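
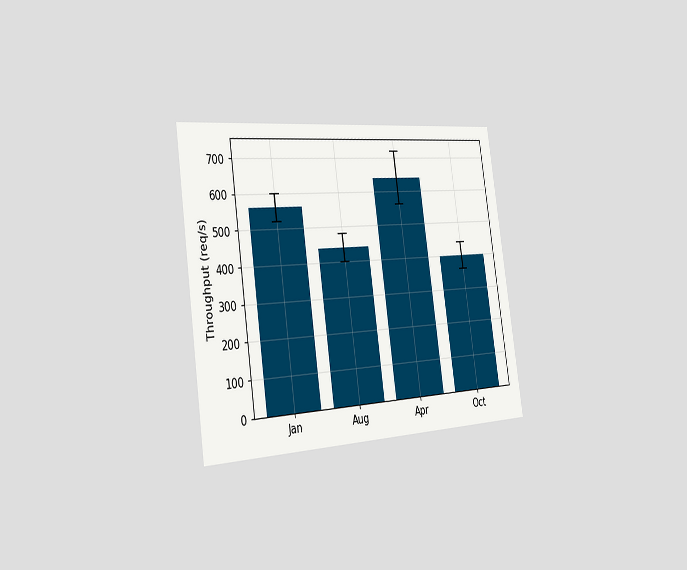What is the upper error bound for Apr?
720req/s

The chart is tilted about 8° counter-clockwise and viewed slightly from the left. The Apr bar's upper whisker reaches 720req/s.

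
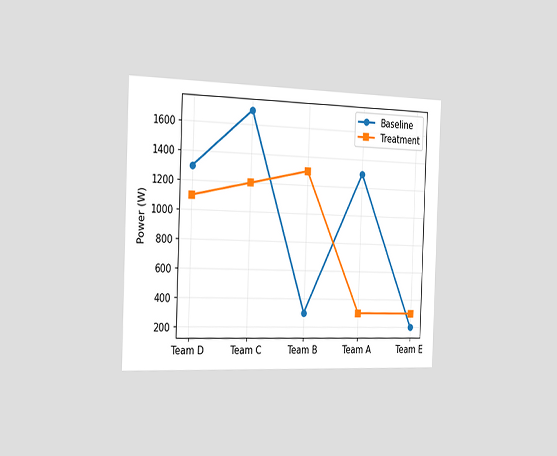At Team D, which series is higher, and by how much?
Baseline, by 200W

The chart is tilted about 2° clockwise and viewed slightly from the left. At Team D, Baseline sits above the other line by 200W.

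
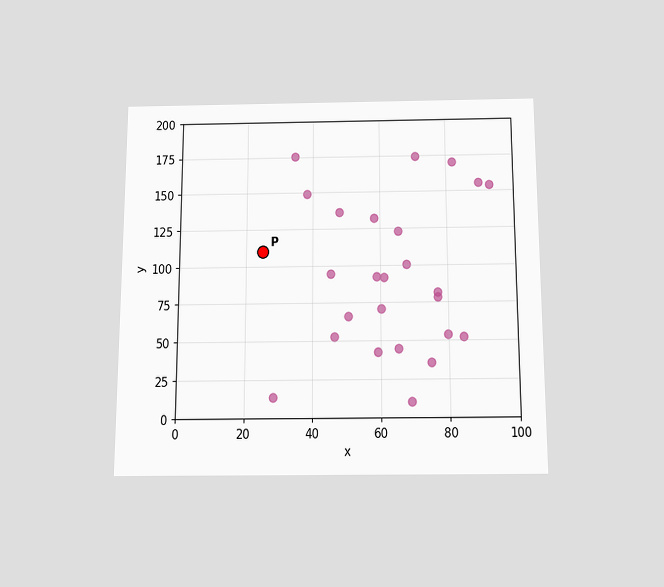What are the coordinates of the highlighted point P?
(25, 110)

The chart is viewed slightly from below. Following the gridlines from P to each axis, P sits at (25, 110).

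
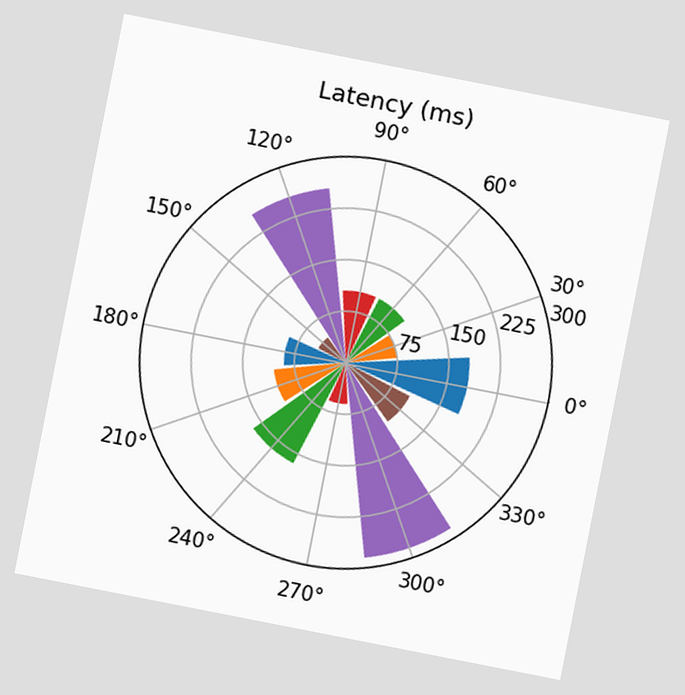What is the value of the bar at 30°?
The chart is tilted about 11° clockwise. The bar at 30° reaches 75ms on the radial axis.

75ms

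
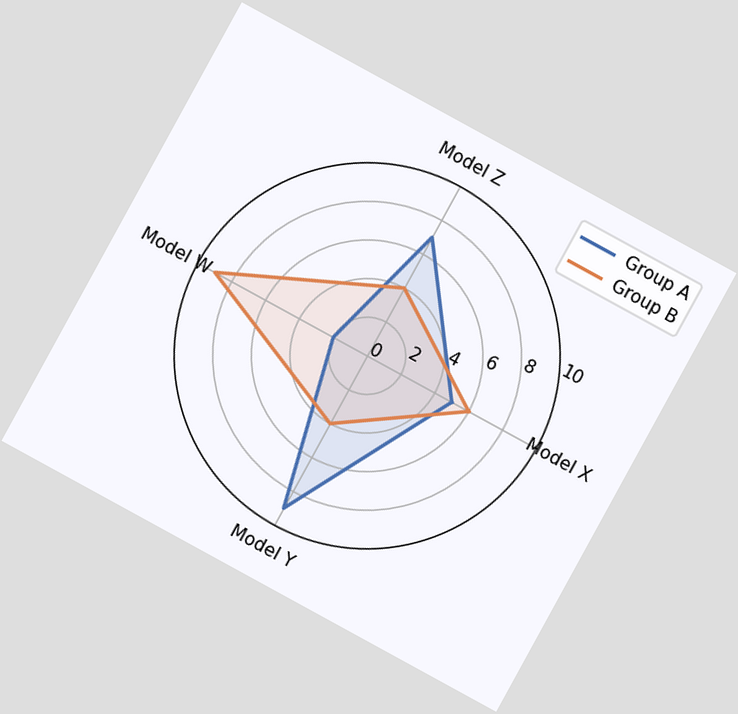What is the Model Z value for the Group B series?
4

The chart is tilted about 29° clockwise. On the Model Z axis, Group B reaches 4.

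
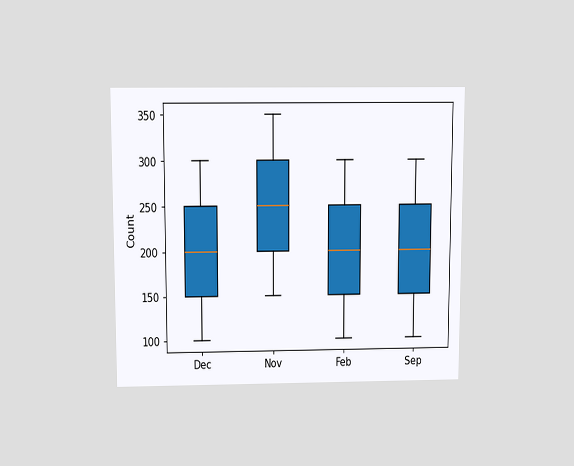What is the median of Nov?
250

The chart is viewed slightly from above. The median line in the Nov box sits at 250.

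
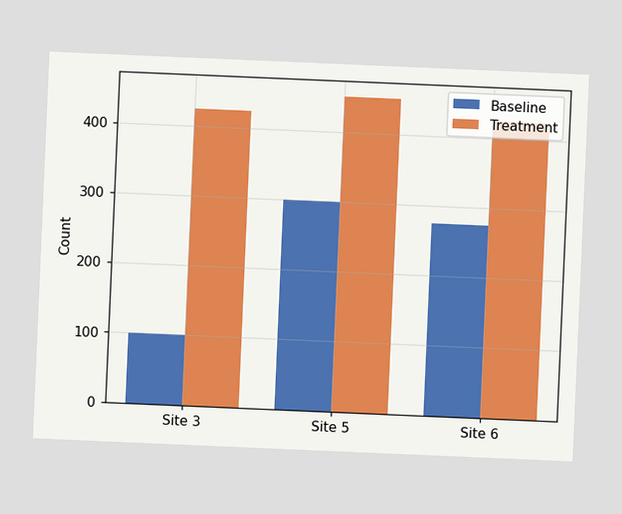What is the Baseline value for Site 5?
300

The chart is tilted about 2° clockwise. The Baseline bar at Site 5 reaches 300 on the y-axis.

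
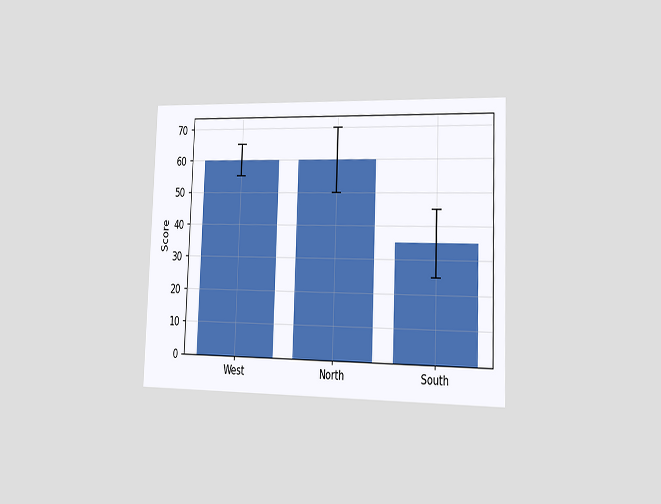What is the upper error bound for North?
70

The chart is tilted about 2° clockwise and viewed slightly from the right. The North bar's upper whisker reaches 70.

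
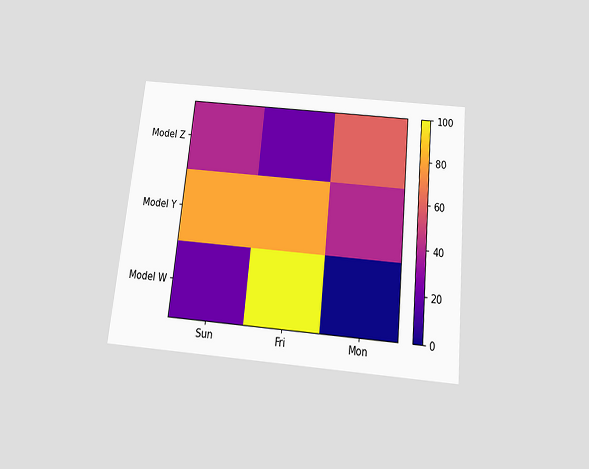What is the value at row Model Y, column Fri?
80

The chart is tilted about 6° clockwise and viewed slightly from below. Matching cell (Model Y, Fri) against the colorbar gives 80.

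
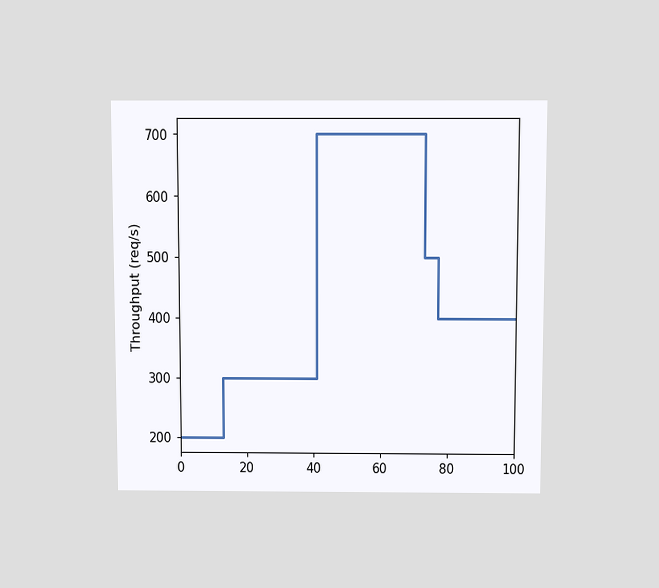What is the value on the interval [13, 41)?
300req/s

The chart is viewed slightly from above. On [13, 41) the step sits at 300req/s.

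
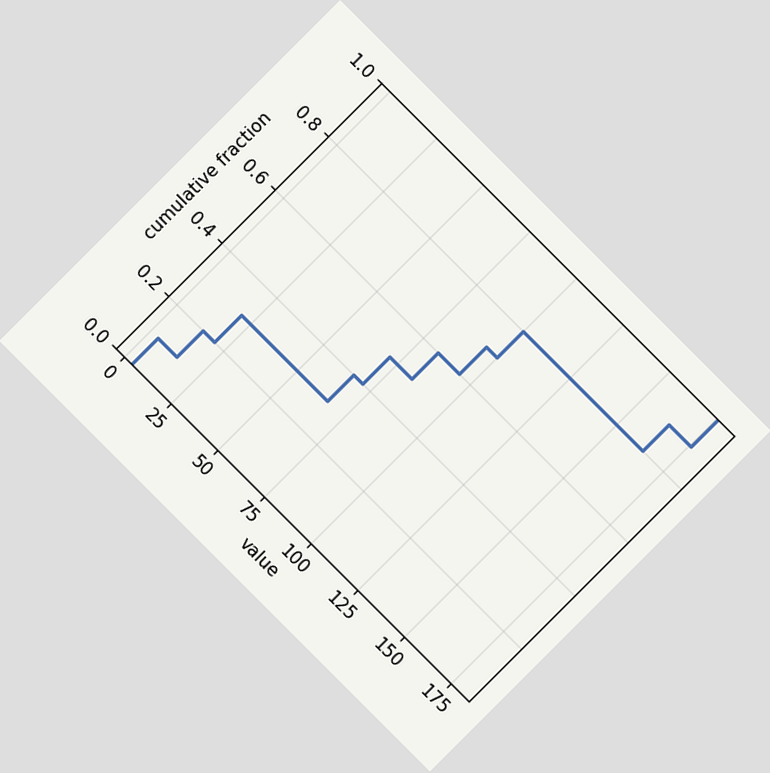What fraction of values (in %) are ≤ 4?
10%

The chart is tilted about 45° clockwise. At x=4 the ECDF step is at 10%.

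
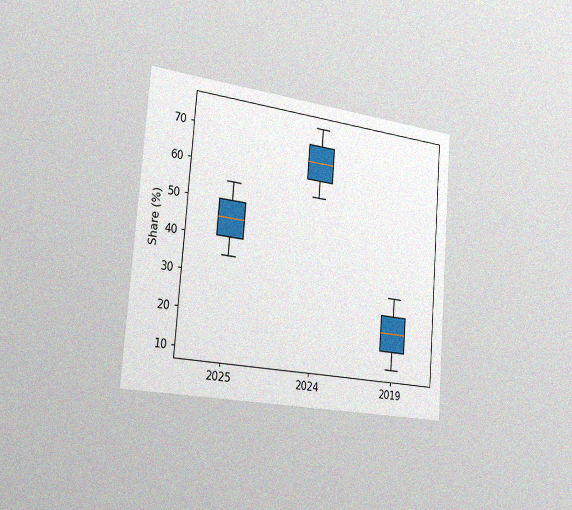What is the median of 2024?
65%

The chart is tilted about 5° clockwise and viewed slightly from the left, with some photo noise. The median line in the 2024 box sits at 65%.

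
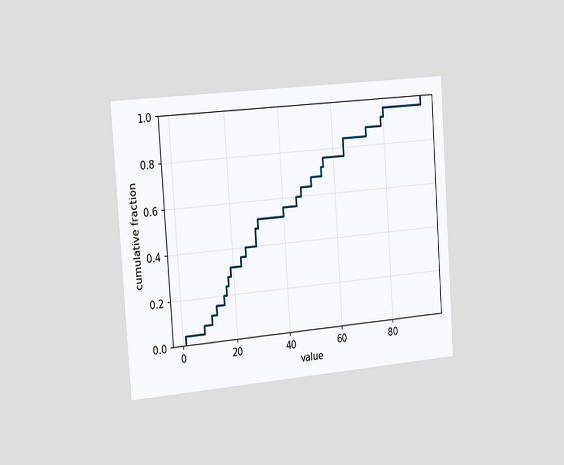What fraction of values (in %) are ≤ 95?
100%

The chart is tilted about 4° counter-clockwise and viewed slightly from the left. At x=95 the ECDF step is at 100%.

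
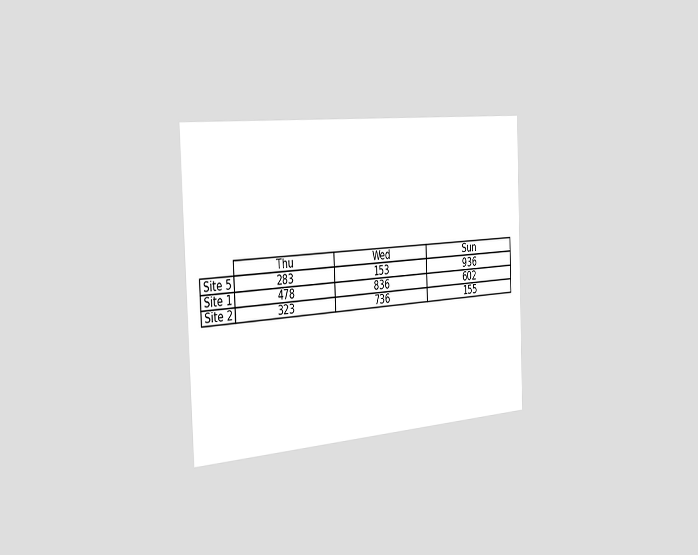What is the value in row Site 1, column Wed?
836

The chart is tilted about 2° counter-clockwise and viewed slightly from the left. The (Site 1, Wed) cell reads 836.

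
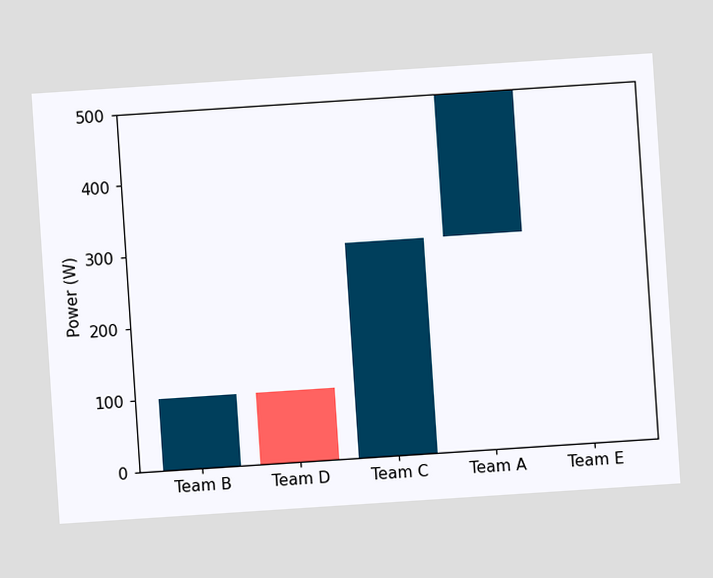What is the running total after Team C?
300W

The chart is tilted about 4° counter-clockwise. After Team C the running total reaches 300W.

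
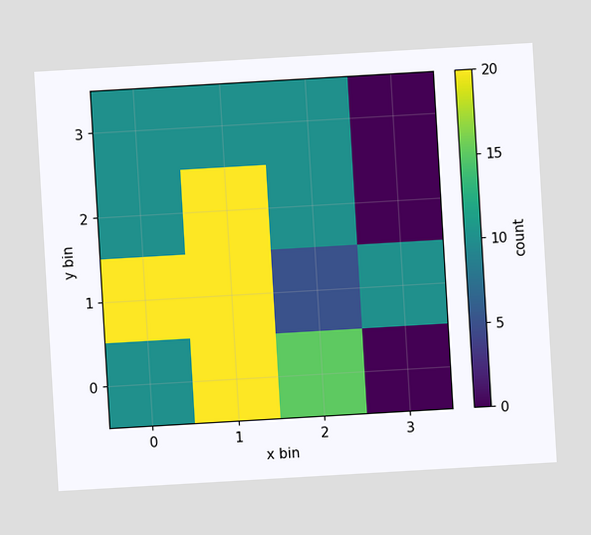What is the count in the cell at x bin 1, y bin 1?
20

The chart is tilted about 3° counter-clockwise. Matching the cell (1, 1) against the colorbar gives 20.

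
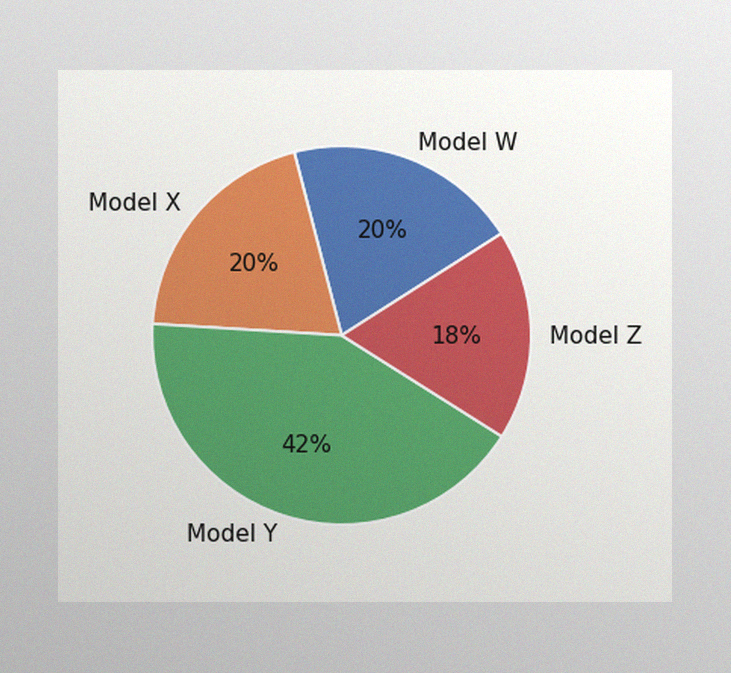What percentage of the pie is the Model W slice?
The image has some photo noise and uneven lighting. The Model W slice takes up 20% of the pie.

20%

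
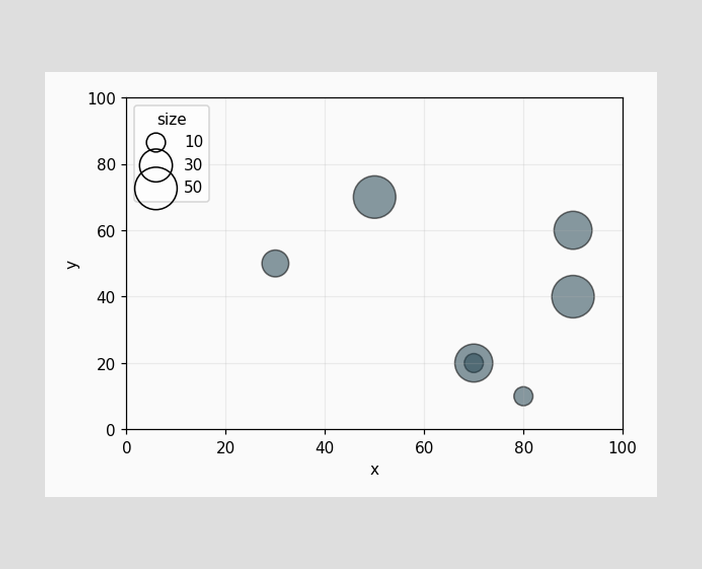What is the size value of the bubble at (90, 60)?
Matching the bubble at (90, 60) against the size legend gives 40.

40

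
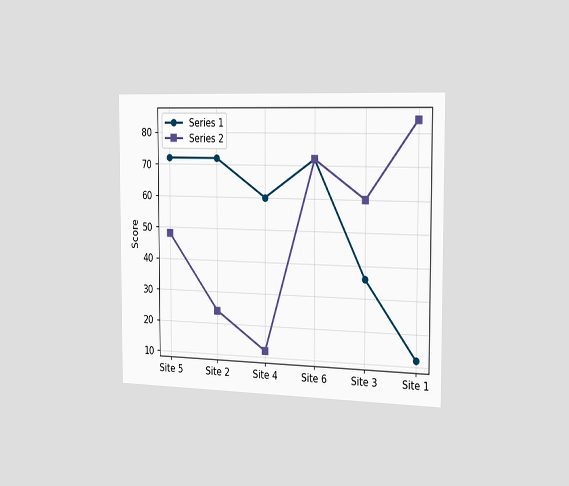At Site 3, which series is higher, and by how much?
The chart is viewed slightly from the right. At Site 3, Series 2 sits above the other line by 24.

Series 2, by 24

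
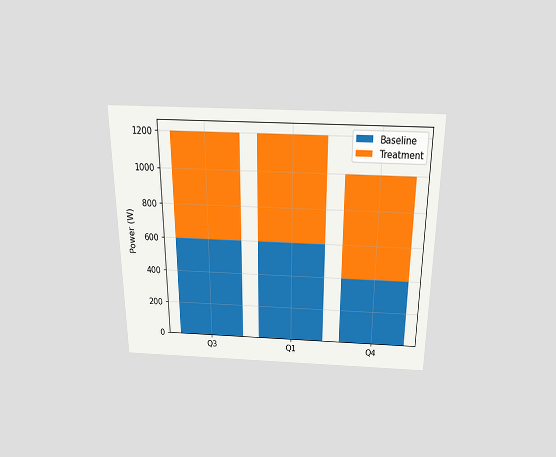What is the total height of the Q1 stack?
The chart is viewed slightly from above. The Q1 stack's top reaches 1200W on the y-axis.

1200W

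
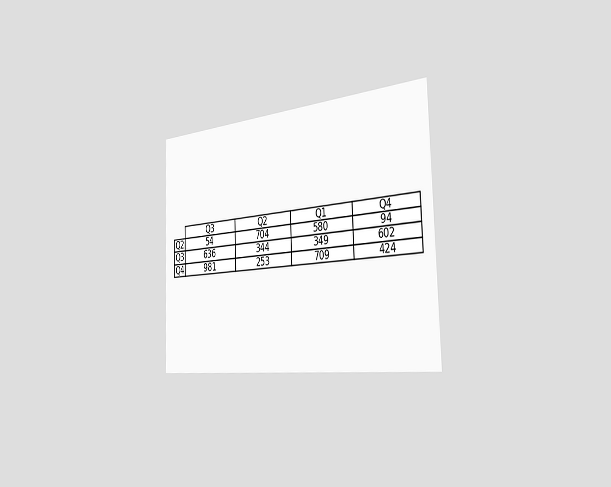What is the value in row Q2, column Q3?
54

The chart is viewed slightly from the right. The (Q2, Q3) cell reads 54.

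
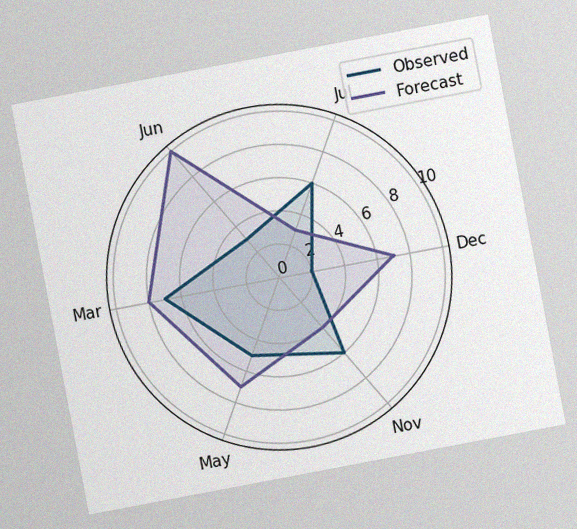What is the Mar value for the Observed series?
7

The chart is tilted about 11° counter-clockwise, with some photo noise. On the Mar axis, Observed reaches 7.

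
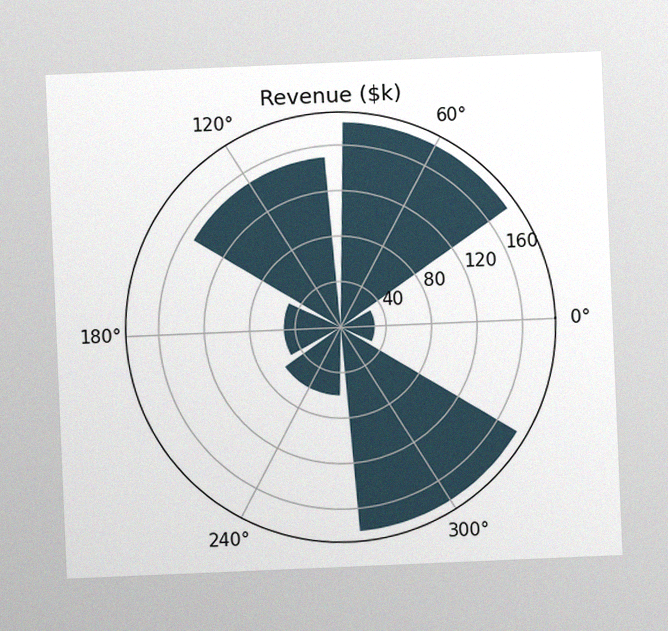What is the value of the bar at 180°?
$50k

The chart is tilted about 2° counter-clockwise, with some photo noise. The bar at 180° reaches $50k on the radial axis.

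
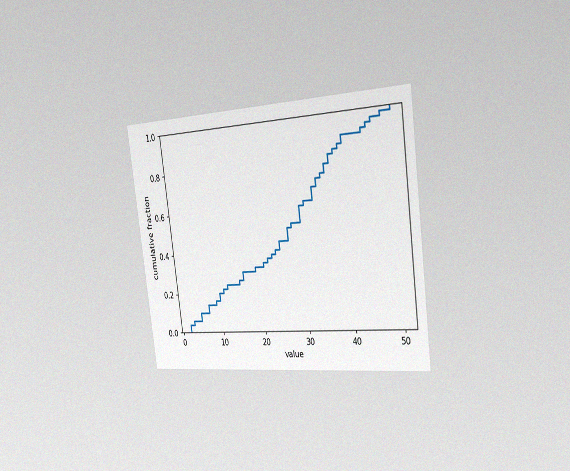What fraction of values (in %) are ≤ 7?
14%

The chart is tilted about 8° counter-clockwise and viewed slightly from the right, with some photo noise. At x=7 the ECDF step is at 14%.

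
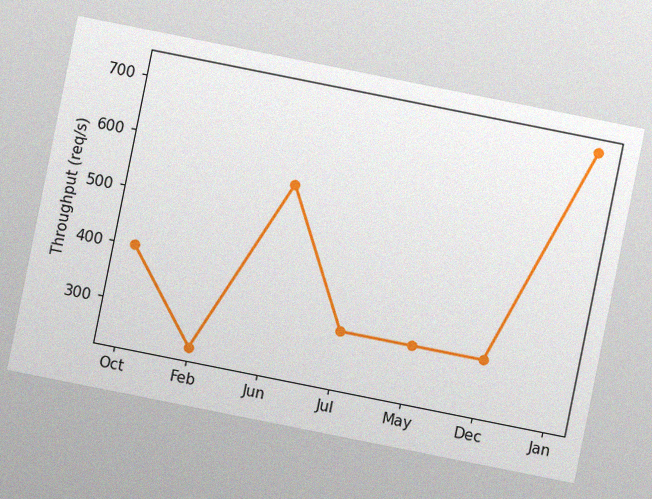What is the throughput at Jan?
The chart is tilted about 11° clockwise, with some photo noise. At Jan, the line is at 720req/s.

720req/s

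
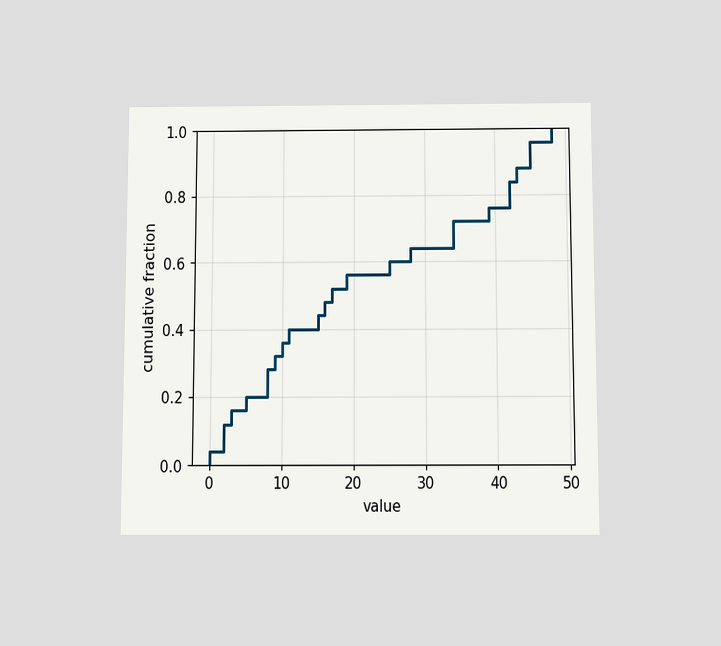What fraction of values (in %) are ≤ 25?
The chart is viewed slightly from below. At x=25 the ECDF step is at 60%.

60%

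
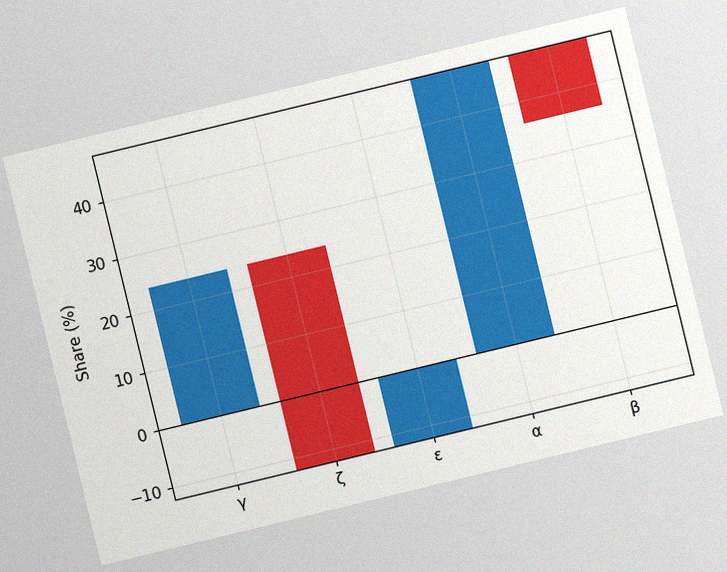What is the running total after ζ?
The chart is tilted about 14° counter-clockwise, with some photo noise. After ζ the running total reaches -12%.

-12%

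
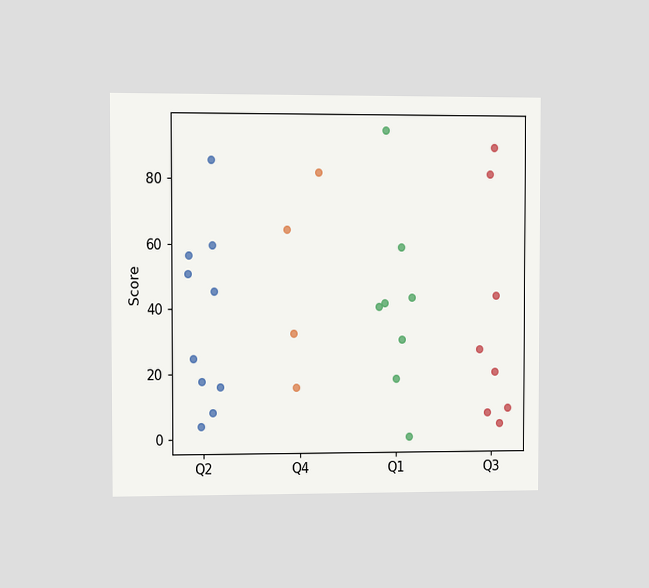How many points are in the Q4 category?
The chart is viewed at a slight angle. Counting the markers in the Q4 column gives 4.

4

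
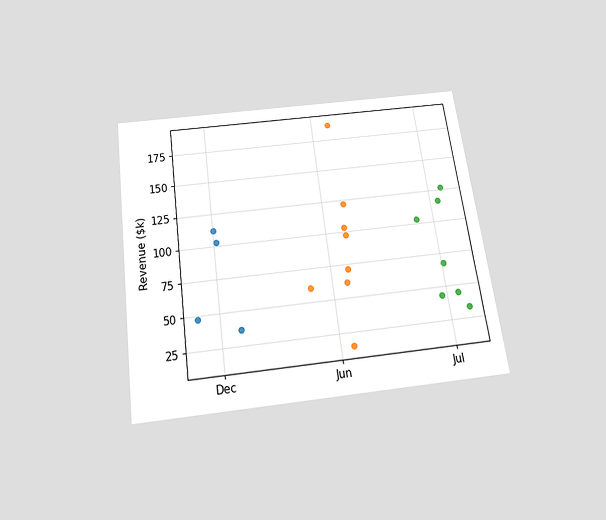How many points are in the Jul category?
The chart is tilted about 8° counter-clockwise and viewed slightly from below. Counting the markers in the Jul column gives 7.

7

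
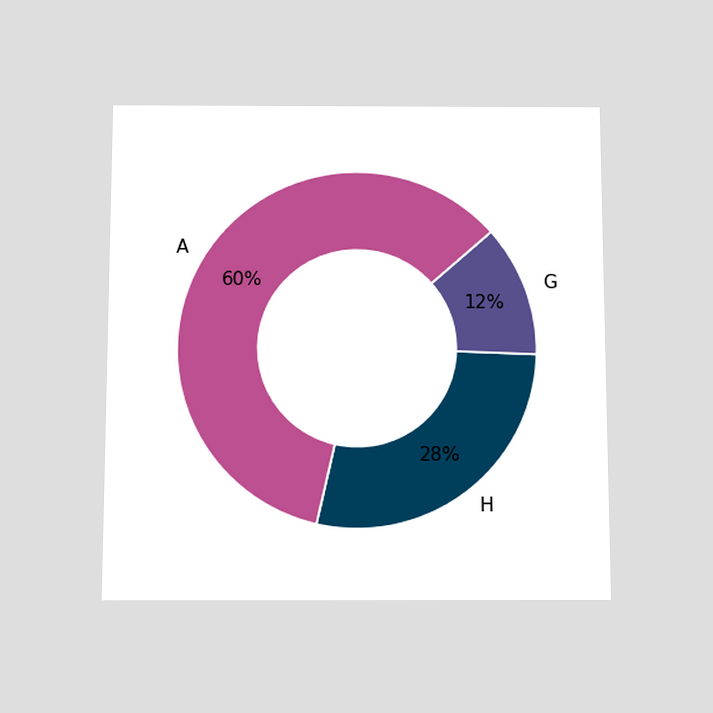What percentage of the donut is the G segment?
12%

The chart is viewed slightly from below. The G segment takes up 12% of the ring.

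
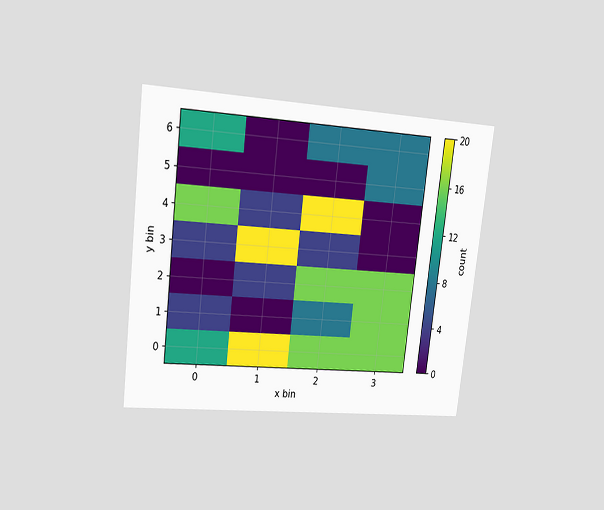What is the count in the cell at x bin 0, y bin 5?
0

The chart is tilted about 7° clockwise and viewed at a slight angle. Matching the cell (0, 5) against the colorbar gives 0.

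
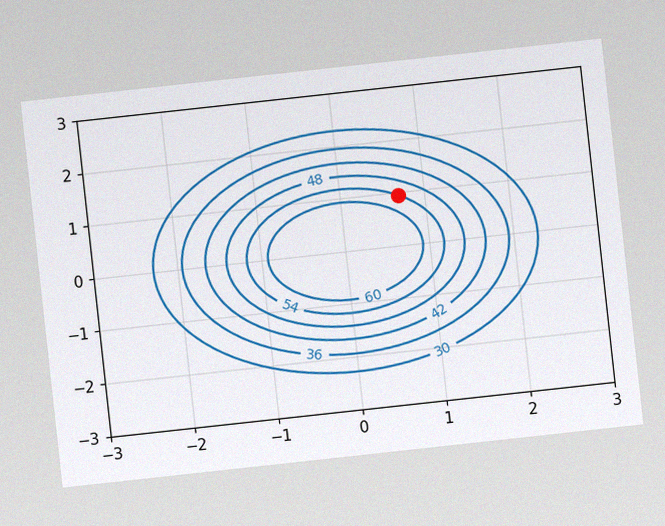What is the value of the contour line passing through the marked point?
54

The chart is tilted about 6° counter-clockwise, with some photo noise. The marked point sits on the contour labelled 54.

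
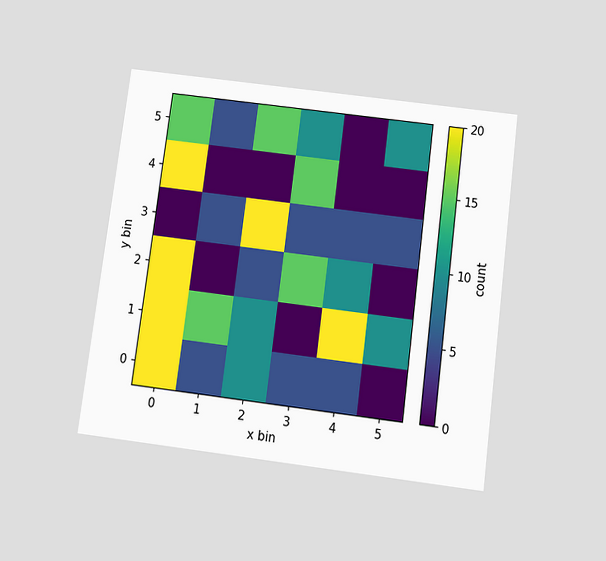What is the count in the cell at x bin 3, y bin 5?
10

The chart is tilted about 7° clockwise and viewed slightly from below. Matching the cell (3, 5) against the colorbar gives 10.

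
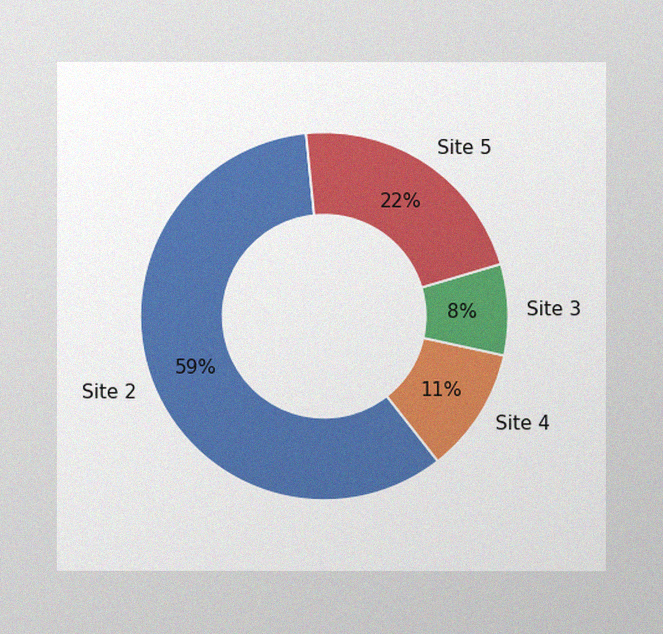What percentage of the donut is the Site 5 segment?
22%

The image has some photo noise and uneven lighting. The Site 5 segment takes up 22% of the ring.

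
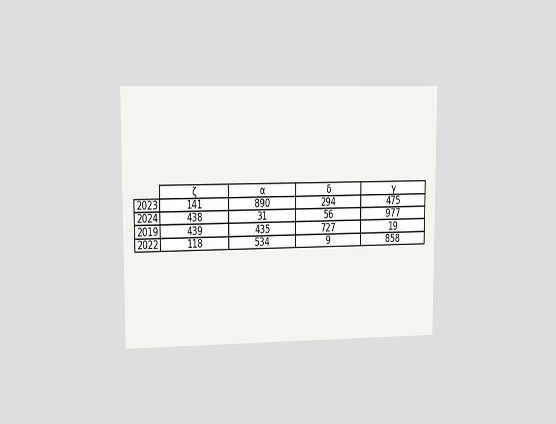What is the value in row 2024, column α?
31

The chart is viewed slightly from the left. The (2024, α) cell reads 31.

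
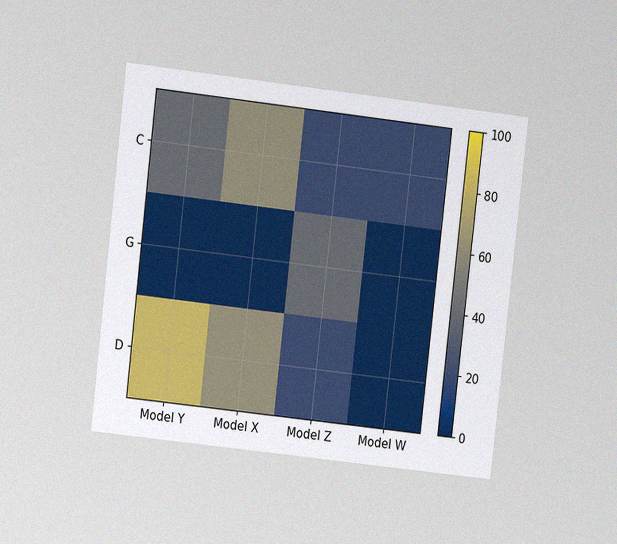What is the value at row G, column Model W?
The chart is tilted about 7° clockwise and viewed at a slight angle, with some photo noise. Matching cell (G, Model W) against the colorbar gives 0.

0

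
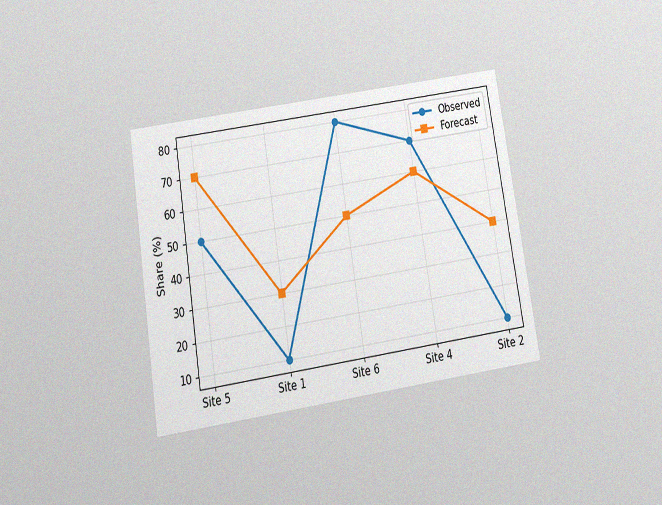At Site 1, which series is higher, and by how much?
Forecast, by 20%

The chart is tilted about 9° counter-clockwise and viewed slightly from below, with some photo noise. At Site 1, Forecast sits above the other line by 20%.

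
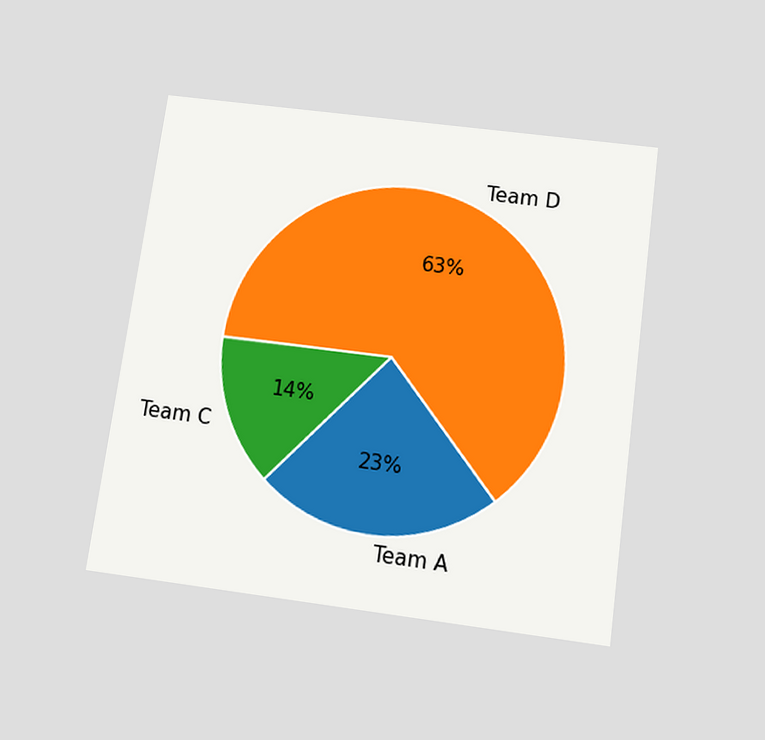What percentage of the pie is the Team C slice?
14%

The chart is tilted about 8° clockwise and viewed slightly from below. The Team C slice takes up 14% of the pie.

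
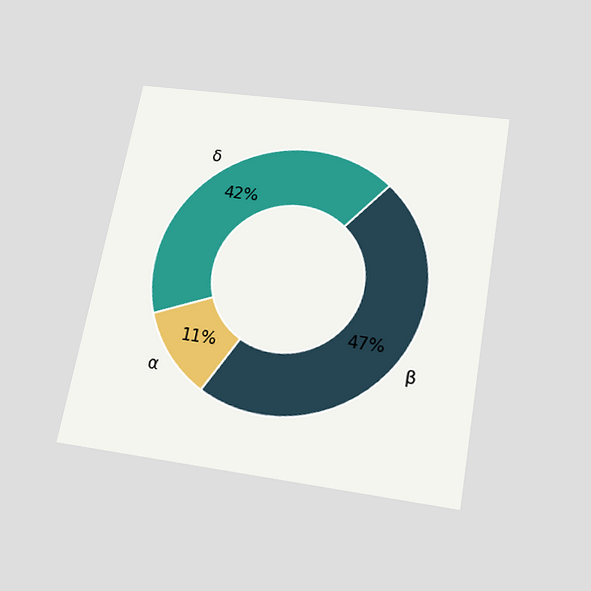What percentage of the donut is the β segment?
47%

The chart is tilted about 10° clockwise and viewed slightly from below. The β segment takes up 47% of the ring.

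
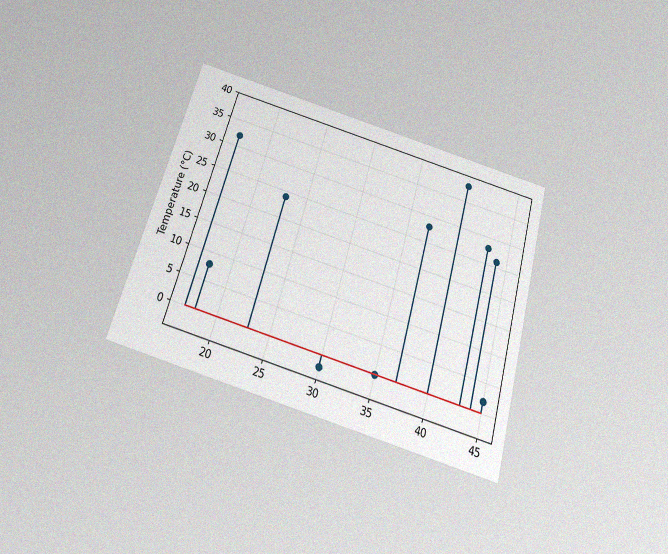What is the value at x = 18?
The chart is tilted about 16° clockwise and viewed slightly from below, with some photo noise. The stem at x=18 reaches 8°C.

8°C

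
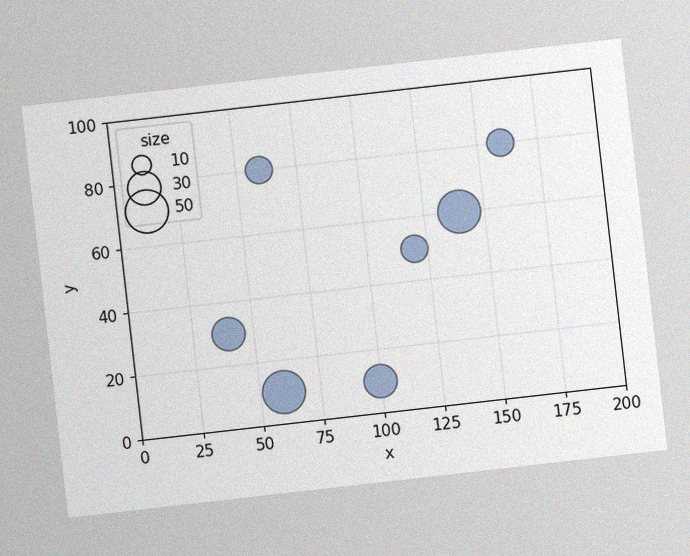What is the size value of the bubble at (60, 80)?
20

The chart is tilted about 6° counter-clockwise, with some photo noise. Matching the bubble at (60, 80) against the size legend gives 20.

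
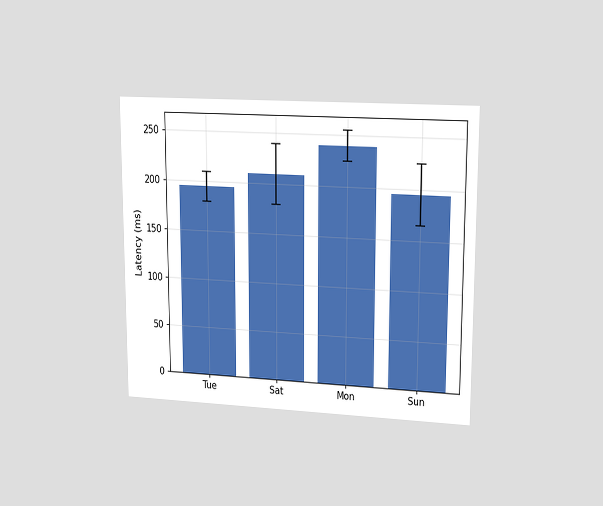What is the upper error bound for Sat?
240ms

The chart is viewed at a slight angle. The Sat bar's upper whisker reaches 240ms.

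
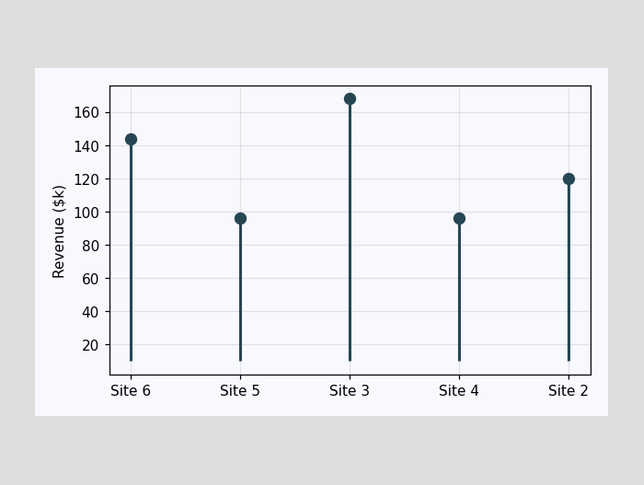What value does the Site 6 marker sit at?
$144k

The Site 6 marker sits at $144k.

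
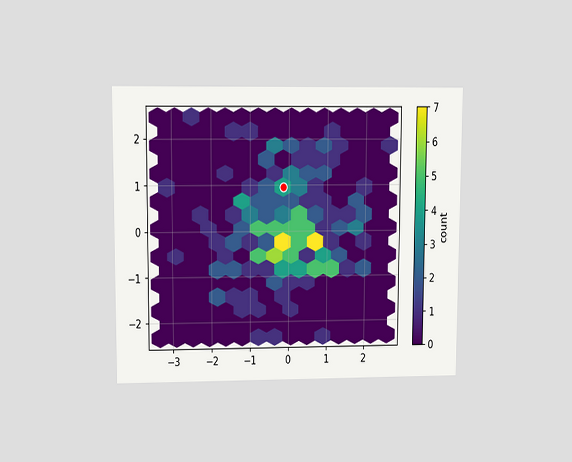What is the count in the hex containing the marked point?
4

The chart is viewed at a slight angle. The marked hex reads 4 on the colorbar.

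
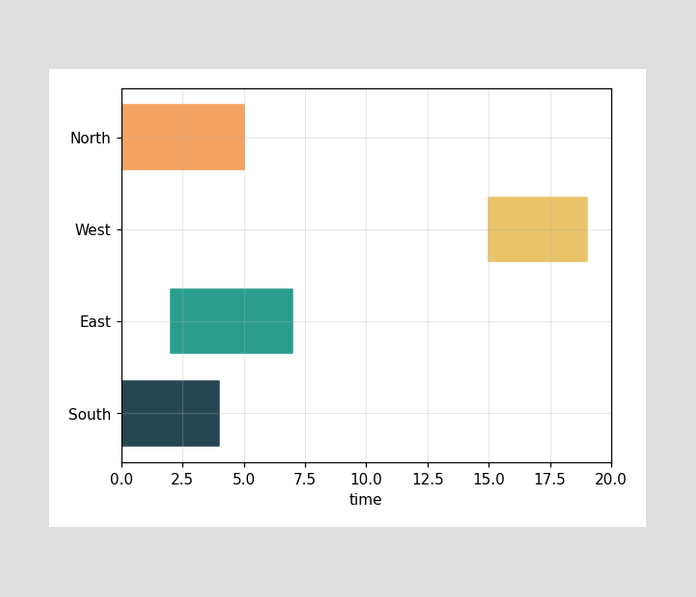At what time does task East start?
2

The East bar begins at t=2.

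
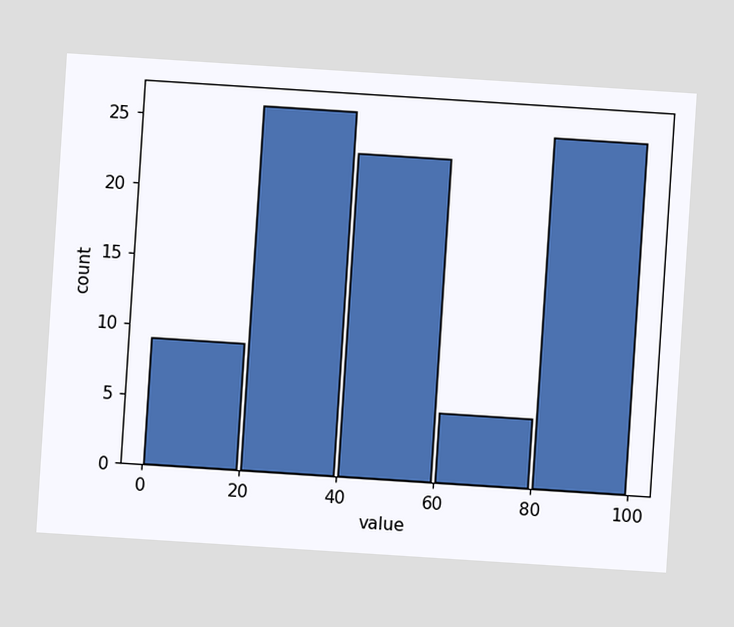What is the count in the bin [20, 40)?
The chart is tilted about 4° clockwise. The [20, 40) bin has height 26.

26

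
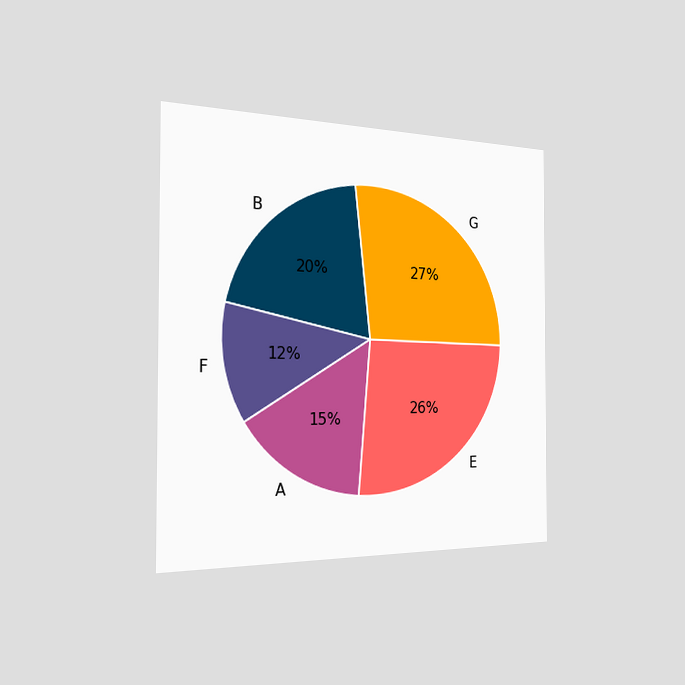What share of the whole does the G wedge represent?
27%

The chart is viewed slightly from the left. The G slice takes up 27% of the pie.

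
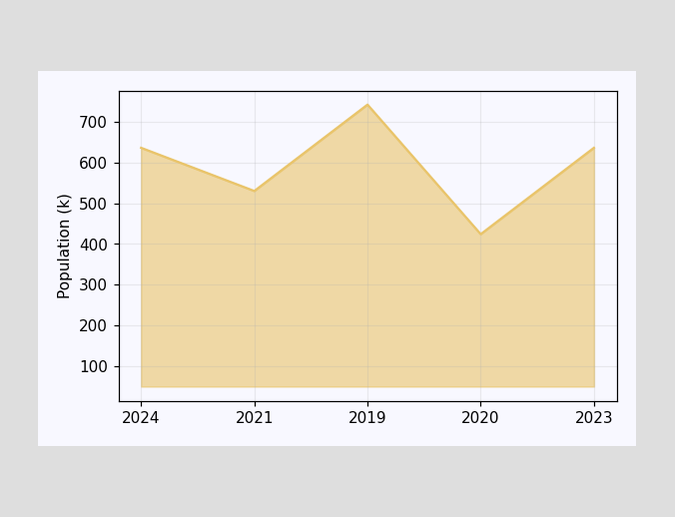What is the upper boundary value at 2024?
636k

At 2024 the upper boundary is at 636k.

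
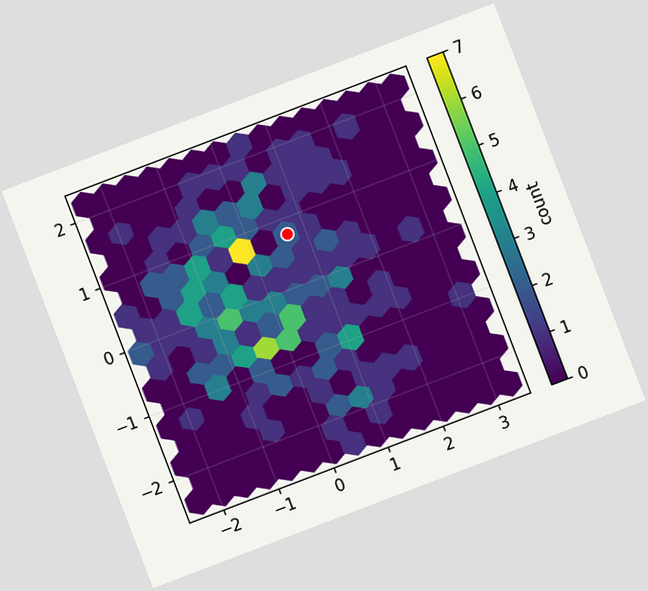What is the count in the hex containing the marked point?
The chart is tilted about 21° counter-clockwise. The marked hex reads 2 on the colorbar.

2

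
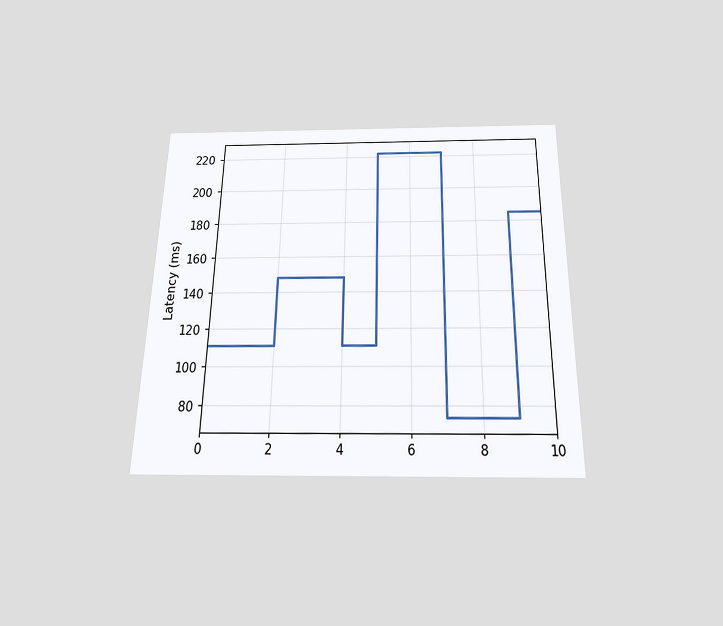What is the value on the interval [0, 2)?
111ms

The chart is viewed slightly from below. On [0, 2) the step sits at 111ms.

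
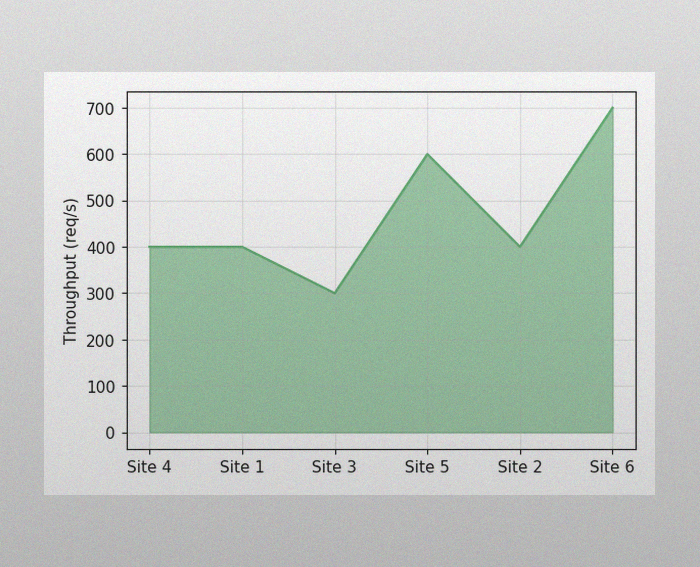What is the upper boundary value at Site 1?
400req/s

The image has some photo noise and uneven lighting. At Site 1 the upper boundary is at 400req/s.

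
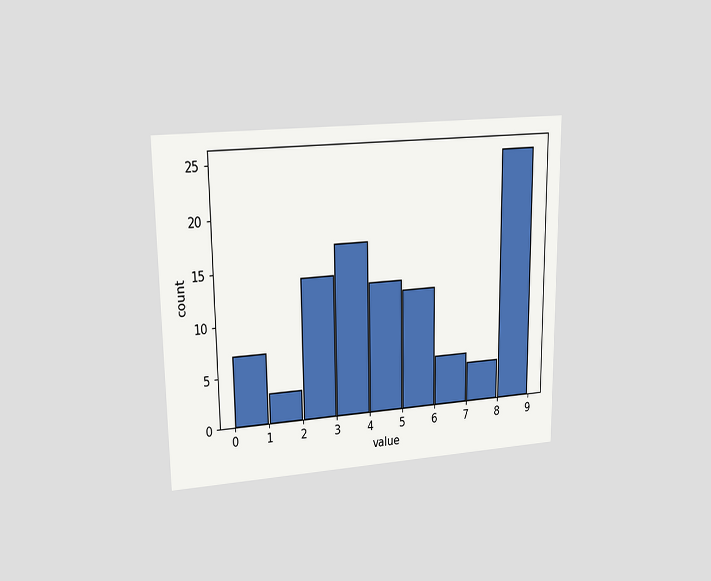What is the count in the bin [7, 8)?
4

The chart is viewed at a slight angle. The [7, 8) bin has height 4.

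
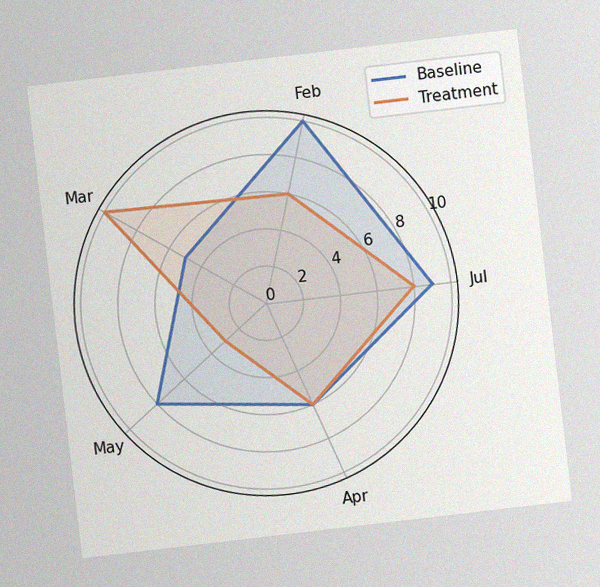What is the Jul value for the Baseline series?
The chart is tilted about 7° counter-clockwise, with some photo noise. On the Jul axis, Baseline reaches 9.

9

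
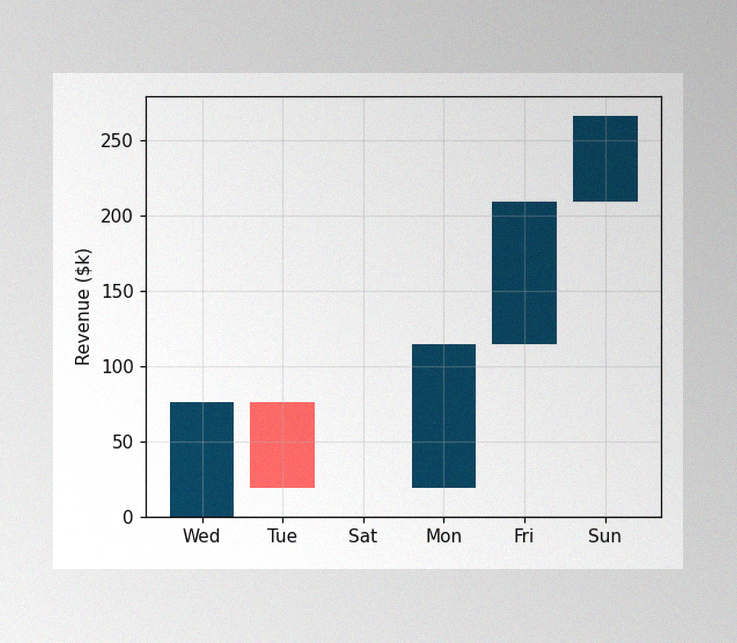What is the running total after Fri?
The image has some photo noise and uneven lighting. After Fri the running total reaches $209k.

$209k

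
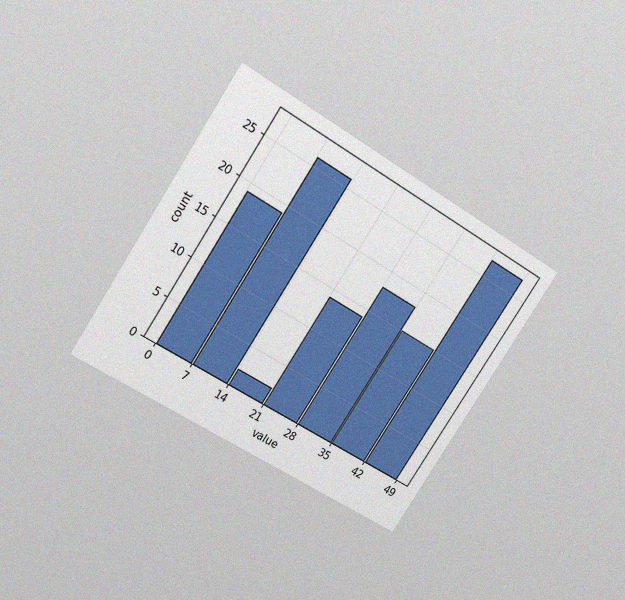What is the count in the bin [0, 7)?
19

The chart is tilted about 33° clockwise and viewed slightly from above, with some photo noise. The [0, 7) bin has height 19.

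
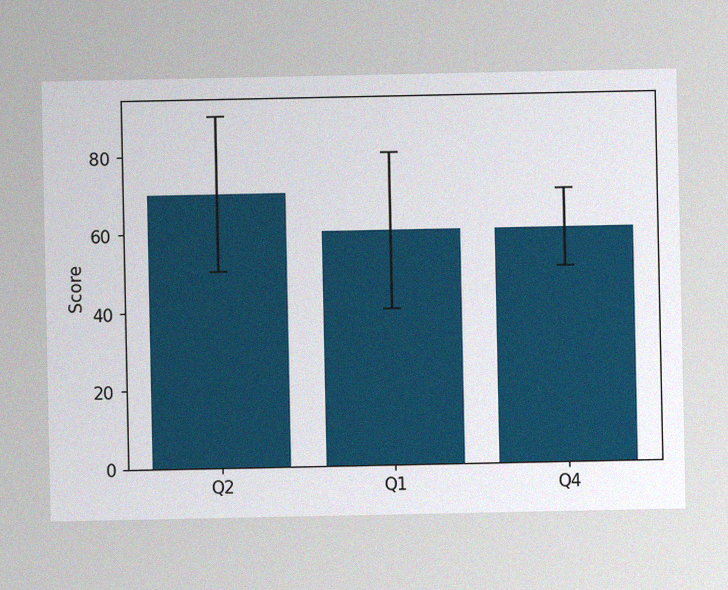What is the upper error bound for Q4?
70

The image has some photo noise and uneven lighting. The Q4 bar's upper whisker reaches 70.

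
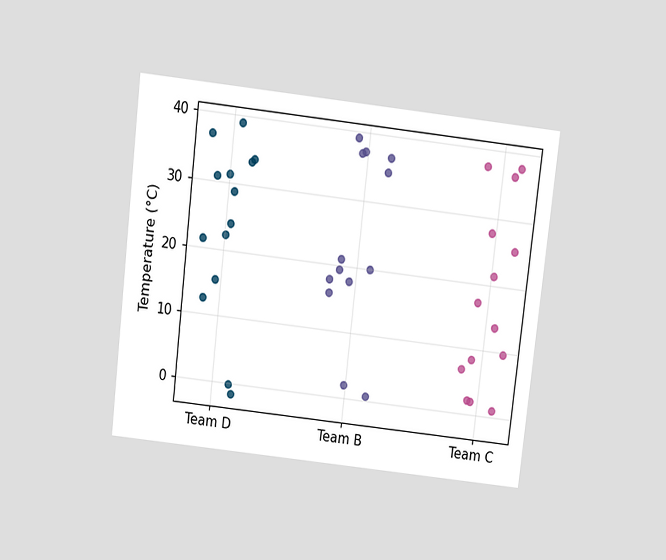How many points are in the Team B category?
The chart is tilted about 7° clockwise and viewed slightly from above. Counting the markers in the Team B column gives 13.

13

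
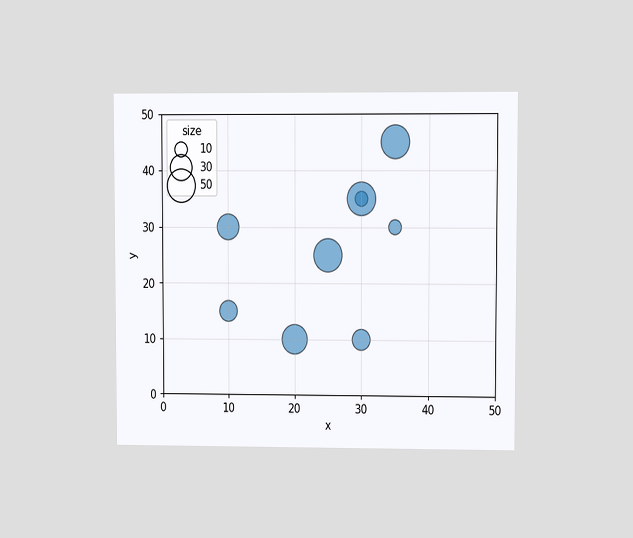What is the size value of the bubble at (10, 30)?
The chart is viewed at a slight angle. Matching the bubble at (10, 30) against the size legend gives 30.

30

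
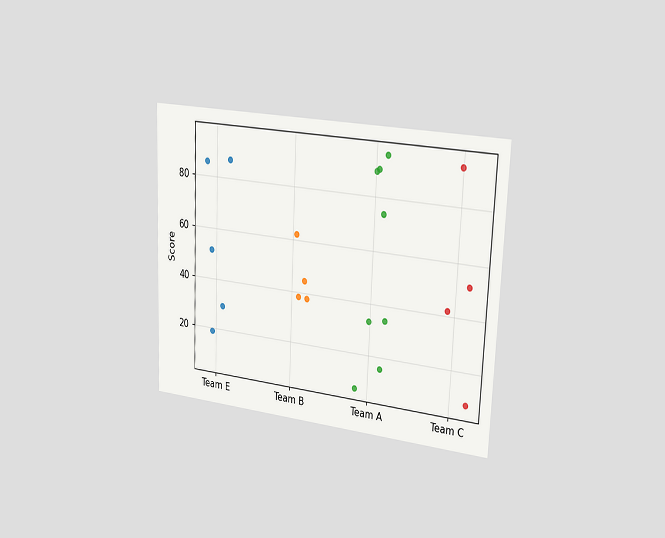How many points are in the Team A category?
8

The chart is tilted about 2° clockwise and viewed slightly from the right. Counting the markers in the Team A column gives 8.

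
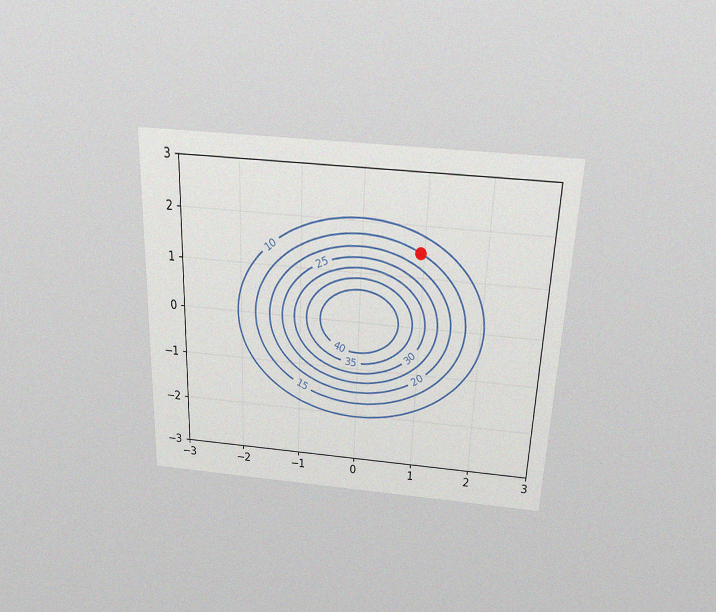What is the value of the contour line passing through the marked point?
The chart is tilted about 2° clockwise and viewed slightly from above, with some photo noise. The marked point sits on the contour labelled 15.

15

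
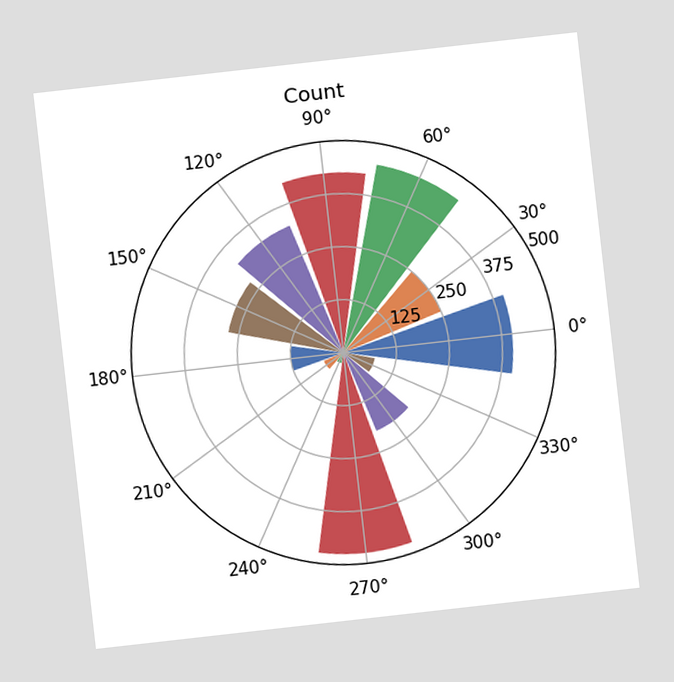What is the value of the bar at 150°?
275

The chart is tilted about 6° counter-clockwise. The bar at 150° reaches 275 on the radial axis.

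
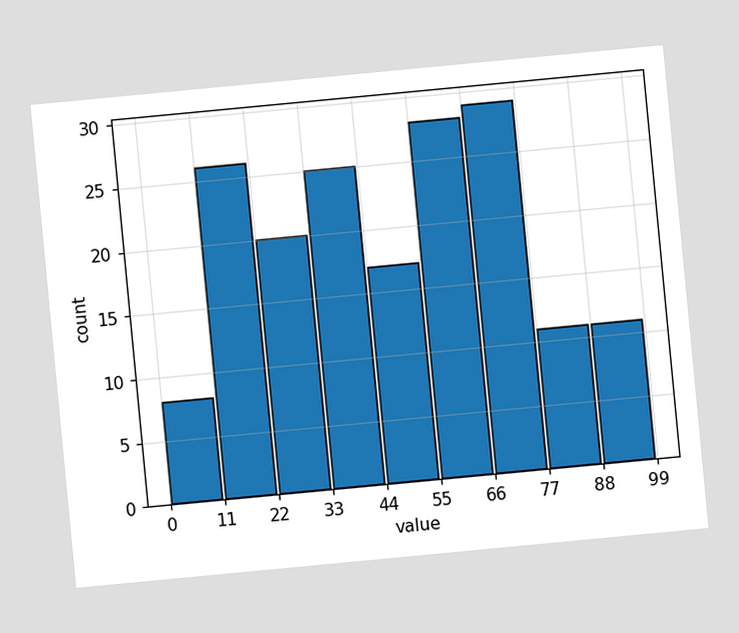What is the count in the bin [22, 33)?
The chart is tilted about 5° counter-clockwise. The [22, 33) bin has height 20.

20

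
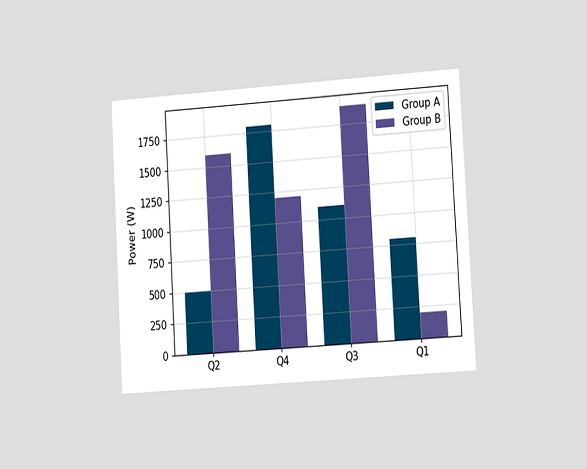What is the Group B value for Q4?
1200W

The chart is tilted about 3° counter-clockwise and viewed slightly from the right. The Group B bar at Q4 reaches 1200W on the y-axis.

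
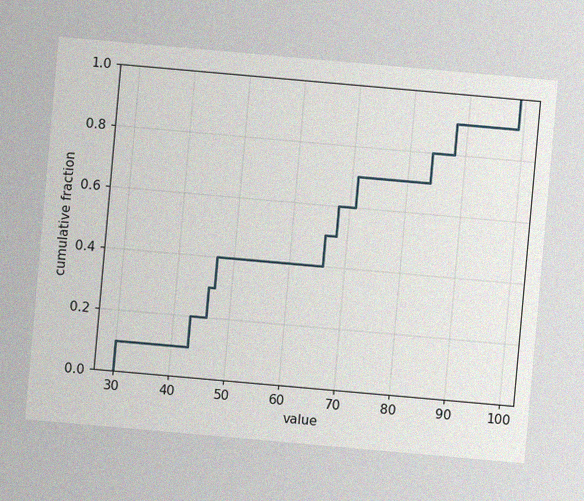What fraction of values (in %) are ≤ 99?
The chart is tilted about 5° clockwise, with some photo noise. At x=99 the ECDF step is at 100%.

100%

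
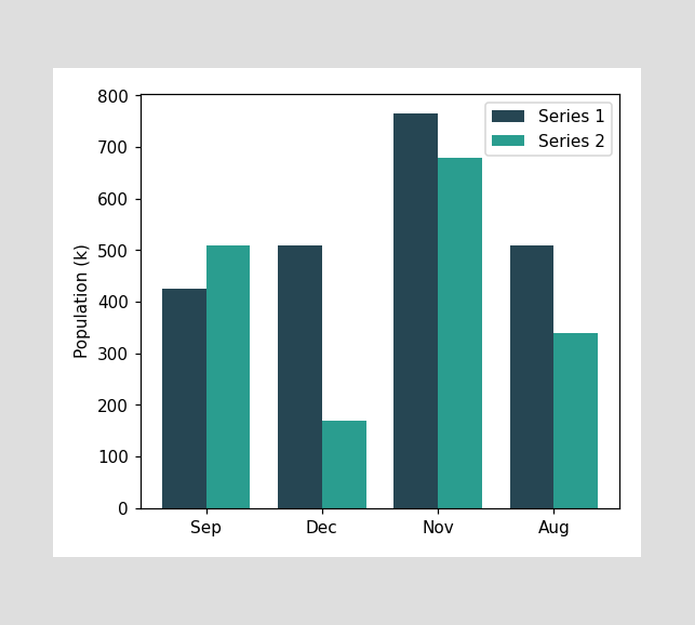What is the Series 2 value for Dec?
The Series 2 bar at Dec reaches 170k on the y-axis.

170k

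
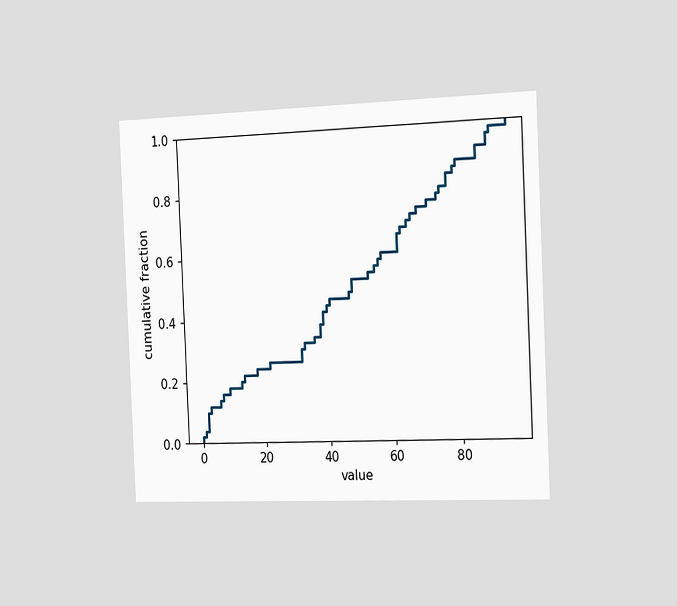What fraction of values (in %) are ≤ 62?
66%

The chart is tilted about 3° counter-clockwise and viewed slightly from the right. At x=62 the ECDF step is at 66%.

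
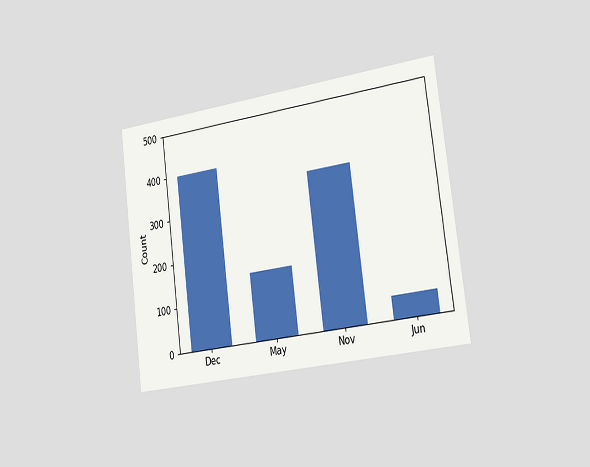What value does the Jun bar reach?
The chart is tilted about 7° counter-clockwise and viewed slightly from the right. Reading along the chart's y-axis, the Jun bar reaches 50.

50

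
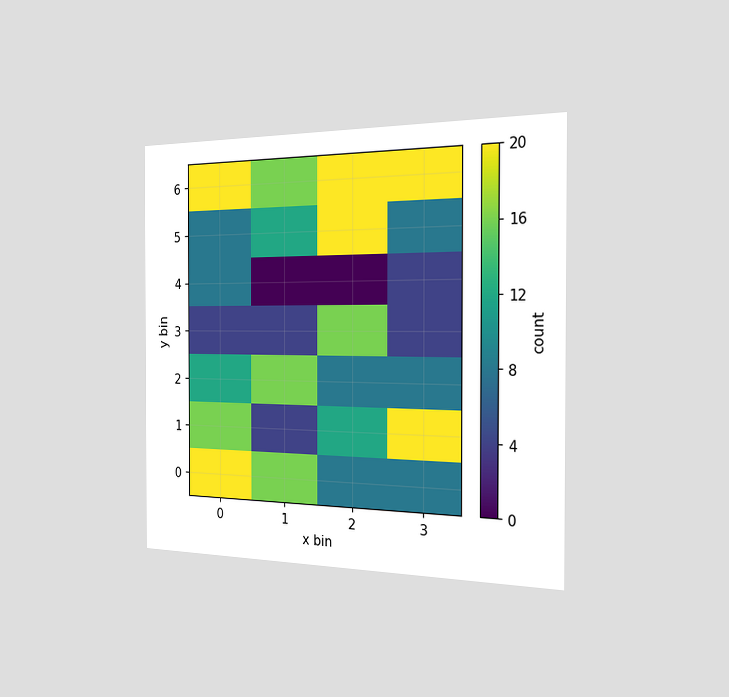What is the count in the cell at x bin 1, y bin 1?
The chart is viewed slightly from the right. Matching the cell (1, 1) against the colorbar gives 4.

4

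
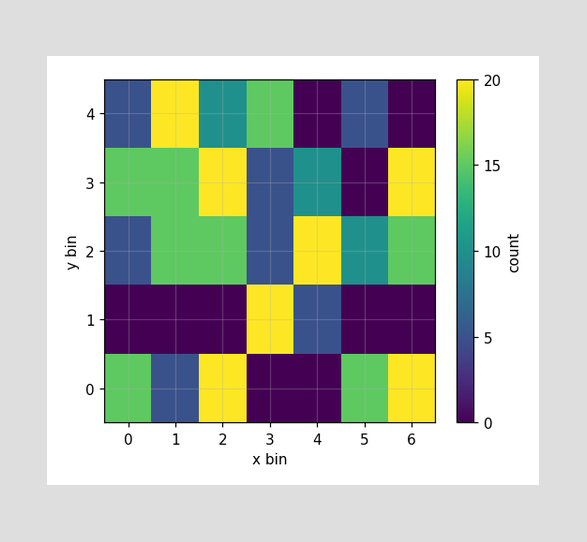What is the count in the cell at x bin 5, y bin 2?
Matching the cell (5, 2) against the colorbar gives 10.

10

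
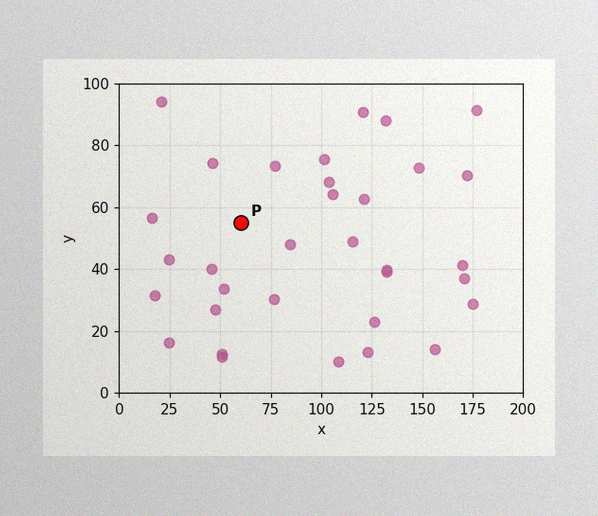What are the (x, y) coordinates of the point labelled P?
(60, 55)

The image has some photo noise and uneven lighting. Following the gridlines from P to each axis, P sits at (60, 55).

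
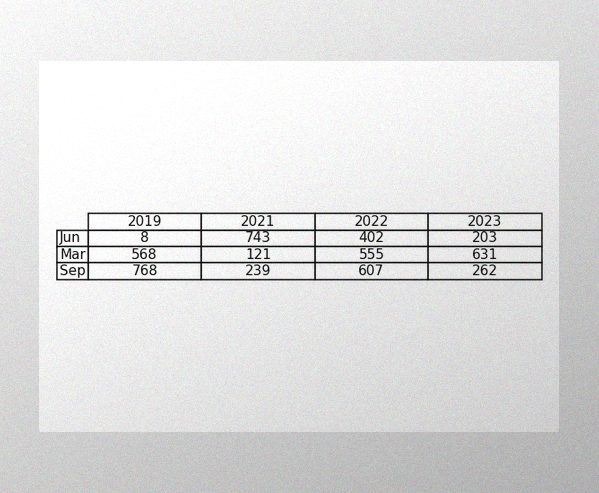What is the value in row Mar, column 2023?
631

The image has some photo noise and uneven lighting. The (Mar, 2023) cell reads 631.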